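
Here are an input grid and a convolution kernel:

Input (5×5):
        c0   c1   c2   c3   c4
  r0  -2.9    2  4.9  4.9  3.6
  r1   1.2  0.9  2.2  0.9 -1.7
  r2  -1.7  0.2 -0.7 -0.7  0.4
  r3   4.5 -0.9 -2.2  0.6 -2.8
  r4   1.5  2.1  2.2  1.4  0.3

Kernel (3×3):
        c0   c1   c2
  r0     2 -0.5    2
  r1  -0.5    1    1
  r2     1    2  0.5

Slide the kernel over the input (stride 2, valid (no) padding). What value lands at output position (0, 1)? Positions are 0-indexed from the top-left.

10.75

The receptive field on the input at this output position is [4.9 4.9 3.6 / 2.2 0.9 -1.7 / -0.7 -0.7 0.4]. Elementwise product with the kernel and sum: 4.9·2 + 4.9·-0.5 + 3.6·2 + 2.2·-0.5 + 0.9·1 + -1.7·1 + -0.7·1 + -0.7·2 + 0.4·0.5.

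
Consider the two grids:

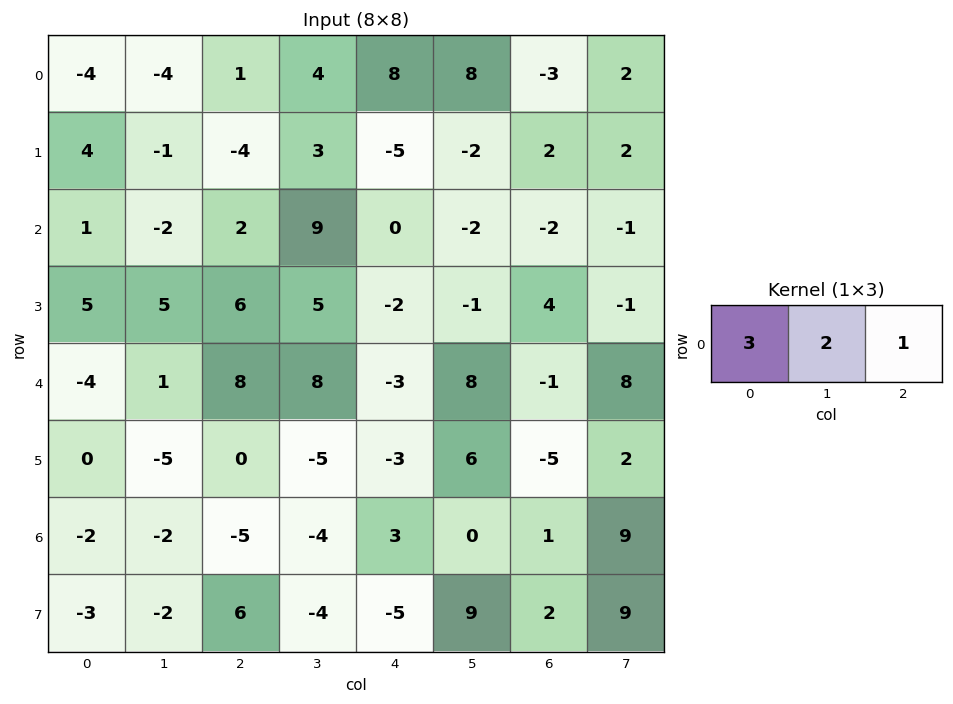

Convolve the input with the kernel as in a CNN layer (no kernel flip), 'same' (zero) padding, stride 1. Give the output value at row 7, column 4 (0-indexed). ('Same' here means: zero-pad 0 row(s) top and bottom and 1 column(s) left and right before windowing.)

-13

The receptive field on the zero-padded input at this output position is [-4 -5 9]. Elementwise product with the kernel and sum: -4·3 + -5·2 + 9·1.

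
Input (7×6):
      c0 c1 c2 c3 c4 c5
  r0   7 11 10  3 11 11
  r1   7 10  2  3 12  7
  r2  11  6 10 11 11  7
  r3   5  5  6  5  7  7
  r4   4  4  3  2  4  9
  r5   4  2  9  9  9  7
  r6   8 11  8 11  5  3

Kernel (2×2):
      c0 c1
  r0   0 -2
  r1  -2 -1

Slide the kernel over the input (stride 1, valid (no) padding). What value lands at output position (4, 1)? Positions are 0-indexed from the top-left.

The receptive field on the input at this output position is [4 3 / 2 9]. Elementwise product with the kernel and sum: 3·-2 + 2·-2 + 9·-1.

-19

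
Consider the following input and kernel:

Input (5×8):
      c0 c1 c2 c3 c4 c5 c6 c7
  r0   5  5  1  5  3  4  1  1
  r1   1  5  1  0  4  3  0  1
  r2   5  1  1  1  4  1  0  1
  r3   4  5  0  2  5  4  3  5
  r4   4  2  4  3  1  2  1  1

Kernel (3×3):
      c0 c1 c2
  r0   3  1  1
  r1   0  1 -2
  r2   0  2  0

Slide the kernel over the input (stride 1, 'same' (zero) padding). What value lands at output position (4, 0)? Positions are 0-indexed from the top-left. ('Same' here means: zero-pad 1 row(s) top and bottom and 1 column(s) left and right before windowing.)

9

The receptive field on the zero-padded input at this output position is [0 4 5 / 0 4 2 / 0 0 0]. Elementwise product with the kernel and sum: 0·3 + 4·1 + 5·1 + 4·1 + 2·-2 + 0·2.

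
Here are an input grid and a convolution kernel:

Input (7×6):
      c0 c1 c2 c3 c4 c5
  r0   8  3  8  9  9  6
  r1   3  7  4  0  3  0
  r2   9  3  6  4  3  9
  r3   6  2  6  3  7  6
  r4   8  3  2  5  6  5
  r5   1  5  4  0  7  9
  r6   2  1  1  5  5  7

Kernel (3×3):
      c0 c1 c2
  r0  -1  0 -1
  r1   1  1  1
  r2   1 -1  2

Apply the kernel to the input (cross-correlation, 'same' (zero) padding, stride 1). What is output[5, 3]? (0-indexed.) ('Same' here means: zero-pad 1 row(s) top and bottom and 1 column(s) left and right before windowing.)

The receptive field on the zero-padded input at this output position is [2 5 6 / 4 0 7 / 1 5 5]. Elementwise product with the kernel and sum: 2·-1 + 6·-1 + 4·1 + 0·1 + 7·1 + 1·1 + 5·-1 + 5·2.

9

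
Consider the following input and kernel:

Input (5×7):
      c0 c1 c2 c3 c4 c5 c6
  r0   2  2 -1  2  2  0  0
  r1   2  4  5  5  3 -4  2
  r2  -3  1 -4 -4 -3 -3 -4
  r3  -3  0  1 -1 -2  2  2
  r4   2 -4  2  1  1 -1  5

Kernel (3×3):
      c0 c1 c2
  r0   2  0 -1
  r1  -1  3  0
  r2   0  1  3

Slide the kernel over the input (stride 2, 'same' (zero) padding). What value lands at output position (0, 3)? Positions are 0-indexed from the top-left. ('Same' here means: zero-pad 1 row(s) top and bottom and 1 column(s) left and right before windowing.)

2

The receptive field on the zero-padded input at this output position is [0 0 0 / 0 0 0 / -4 2 0]. Elementwise product with the kernel and sum: 0·2 + 0·-1 + 0·-1 + 0·3 + 2·1 + 0·3.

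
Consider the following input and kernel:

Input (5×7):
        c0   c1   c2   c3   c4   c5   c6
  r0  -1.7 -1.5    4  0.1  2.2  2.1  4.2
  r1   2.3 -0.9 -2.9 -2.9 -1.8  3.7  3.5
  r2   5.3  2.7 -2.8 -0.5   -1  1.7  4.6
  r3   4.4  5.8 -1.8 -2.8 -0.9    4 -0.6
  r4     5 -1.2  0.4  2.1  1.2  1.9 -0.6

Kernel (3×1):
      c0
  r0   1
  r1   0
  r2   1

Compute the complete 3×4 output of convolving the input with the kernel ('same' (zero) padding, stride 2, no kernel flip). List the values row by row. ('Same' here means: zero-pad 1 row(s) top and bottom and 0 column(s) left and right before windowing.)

2.3 -2.9 -1.8 3.5
6.7 -4.7 -2.7 2.9
4.4 -1.8 -0.9 -0.6

Output[0,0]: The receptive field on the zero-padded input at this output position is [0 / -1.7 / 2.3]. Elementwise product with the kernel and sum: 0·1 + 2.3·1.
Output[0,1]: The receptive field on the zero-padded input at this output position is [0 / 4 / -2.9]. Elementwise product with the kernel and sum: 0·1 + -2.9·1.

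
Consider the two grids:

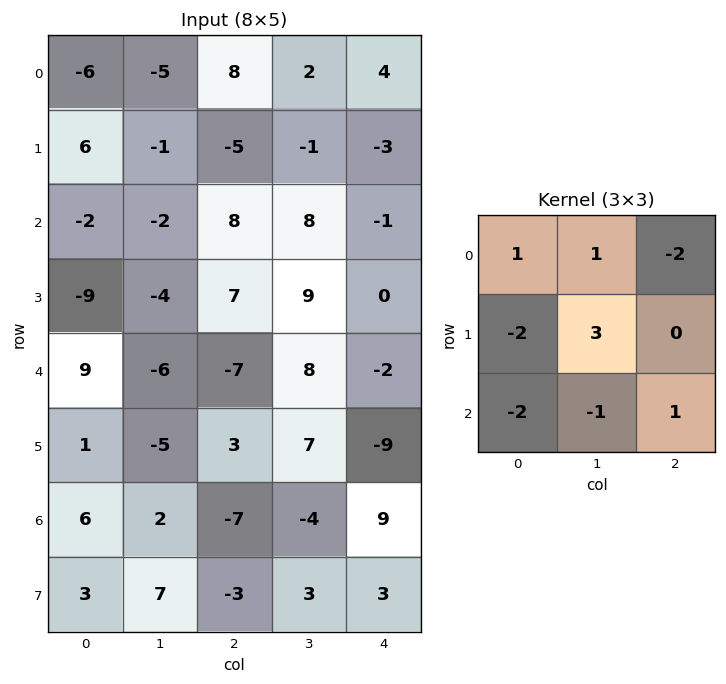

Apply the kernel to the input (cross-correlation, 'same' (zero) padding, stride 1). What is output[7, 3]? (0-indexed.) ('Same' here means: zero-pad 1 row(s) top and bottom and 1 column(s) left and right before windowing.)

-14

The receptive field on the zero-padded input at this output position is [-7 -4 9 / -3 3 3 / 0 0 0]. Elementwise product with the kernel and sum: -7·1 + -4·1 + 9·-2 + -3·-2 + 3·3 + 0·-2 + 0·-1 + 0·1.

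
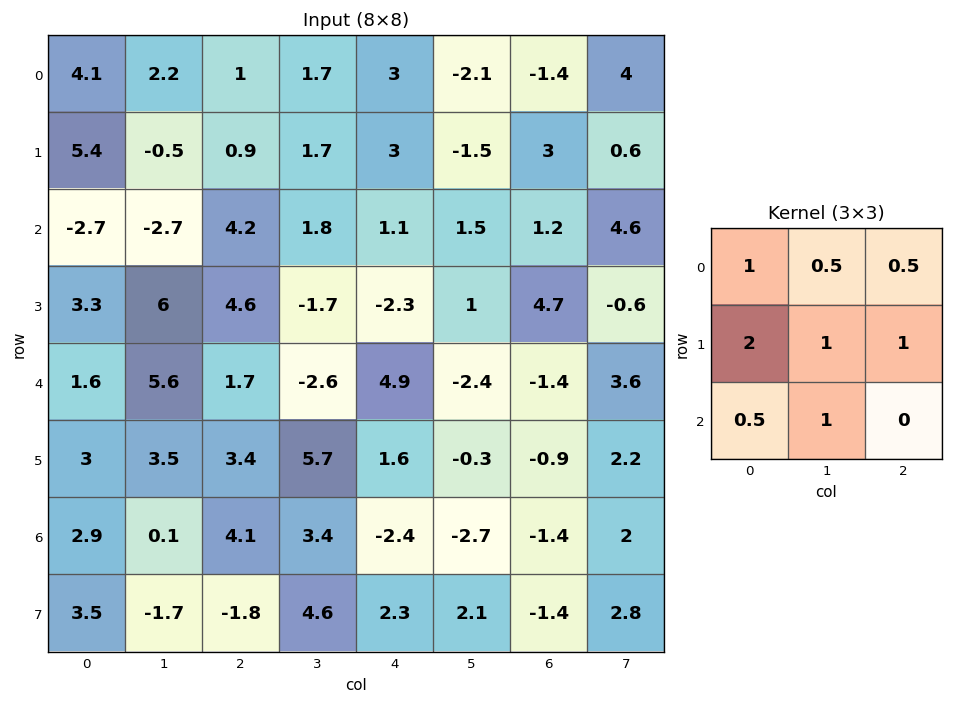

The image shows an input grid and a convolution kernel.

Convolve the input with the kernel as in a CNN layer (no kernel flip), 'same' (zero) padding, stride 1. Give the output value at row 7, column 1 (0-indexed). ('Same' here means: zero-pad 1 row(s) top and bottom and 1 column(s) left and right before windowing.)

8.5

The receptive field on the zero-padded input at this output position is [2.9 0.1 4.1 / 3.5 -1.7 -1.8 / 0 0 0]. Elementwise product with the kernel and sum: 2.9·1 + 0.1·0.5 + 4.1·0.5 + 3.5·2 + -1.7·1 + -1.8·1 + 0·0.5 + 0·1.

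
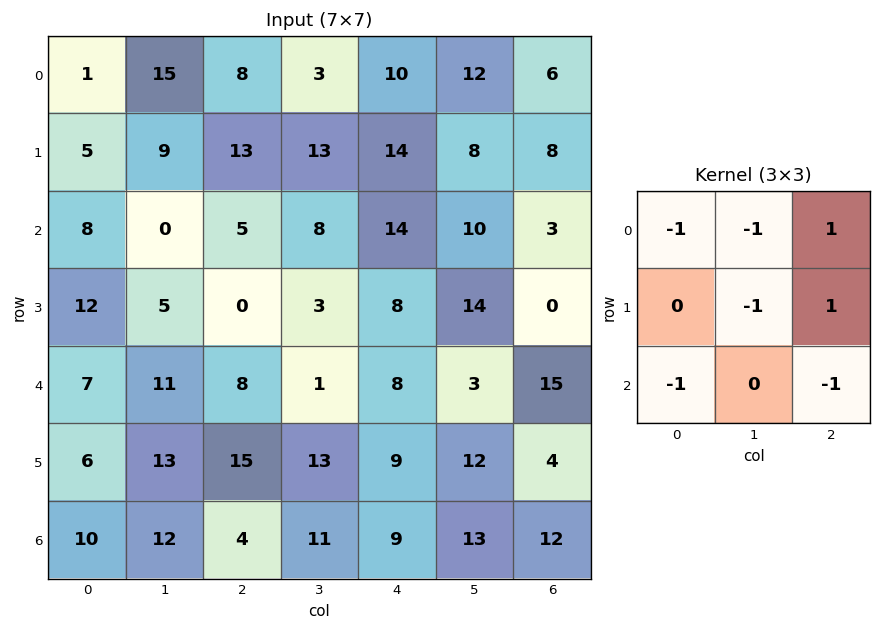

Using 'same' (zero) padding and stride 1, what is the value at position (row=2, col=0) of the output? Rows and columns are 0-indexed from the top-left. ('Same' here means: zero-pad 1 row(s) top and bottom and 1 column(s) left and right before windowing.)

-9

The receptive field on the zero-padded input at this output position is [0 5 9 / 0 8 0 / 0 12 5]. Elementwise product with the kernel and sum: 0·-1 + 5·-1 + 9·1 + 8·-1 + 0·1 + 0·-1 + 5·-1.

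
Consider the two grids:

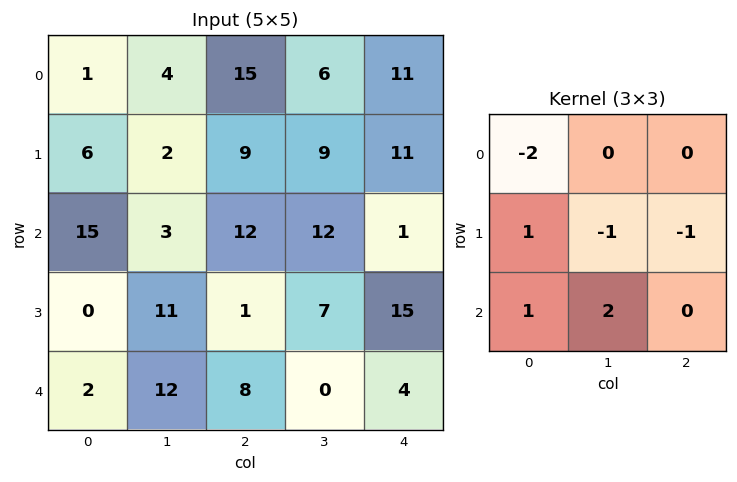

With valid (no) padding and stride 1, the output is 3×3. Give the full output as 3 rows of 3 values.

14 3 -5
10 -12 -4
-16 25 -37

Output[0,0]: The receptive field on the input at this output position is [1 4 15 / 6 2 9 / 15 3 12]. Elementwise product with the kernel and sum: 1·-2 + 6·1 + 2·-1 + 9·-1 + 15·1 + 3·2.
Output[0,1]: The receptive field on the input at this output position is [4 15 6 / 2 9 9 / 3 12 12]. Elementwise product with the kernel and sum: 4·-2 + 2·1 + 9·-1 + 9·-1 + 3·1 + 12·2.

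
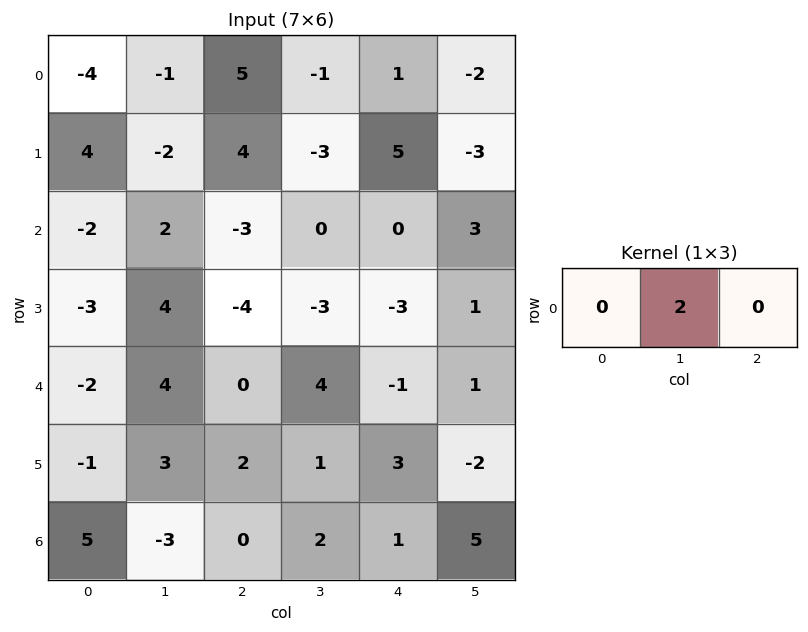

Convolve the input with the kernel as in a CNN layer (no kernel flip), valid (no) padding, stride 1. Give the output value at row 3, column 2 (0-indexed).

-6

The receptive field on the input at this output position is [-4 -3 -3]. Elementwise product with the kernel and sum: -3·2.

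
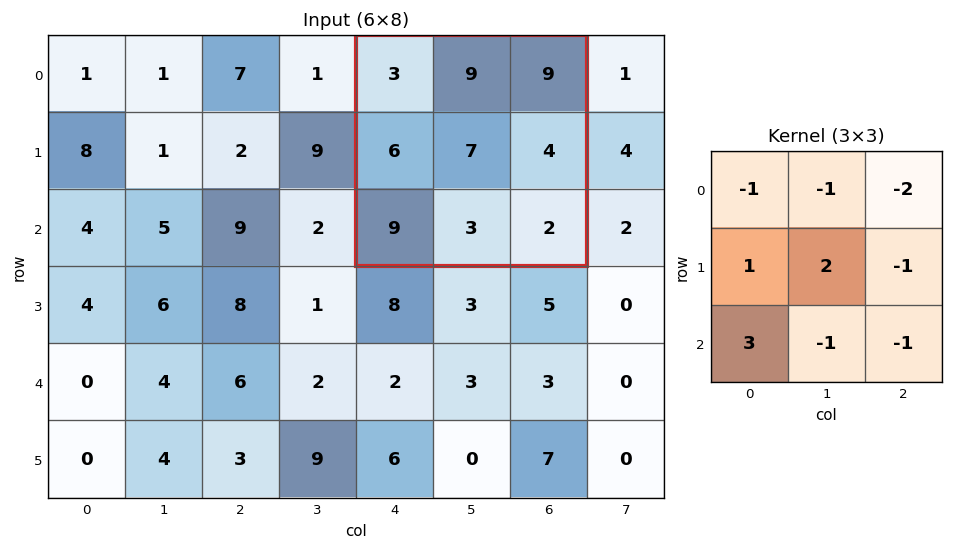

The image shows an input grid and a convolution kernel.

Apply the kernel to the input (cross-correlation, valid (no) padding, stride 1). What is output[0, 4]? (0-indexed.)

8

The receptive field on the input at this output position is [3 9 9 / 6 7 4 / 9 3 2]. Elementwise product with the kernel and sum: 3·-1 + 9·-1 + 9·-2 + 6·1 + 7·2 + 4·-1 + 9·3 + 3·-1 + 2·-1.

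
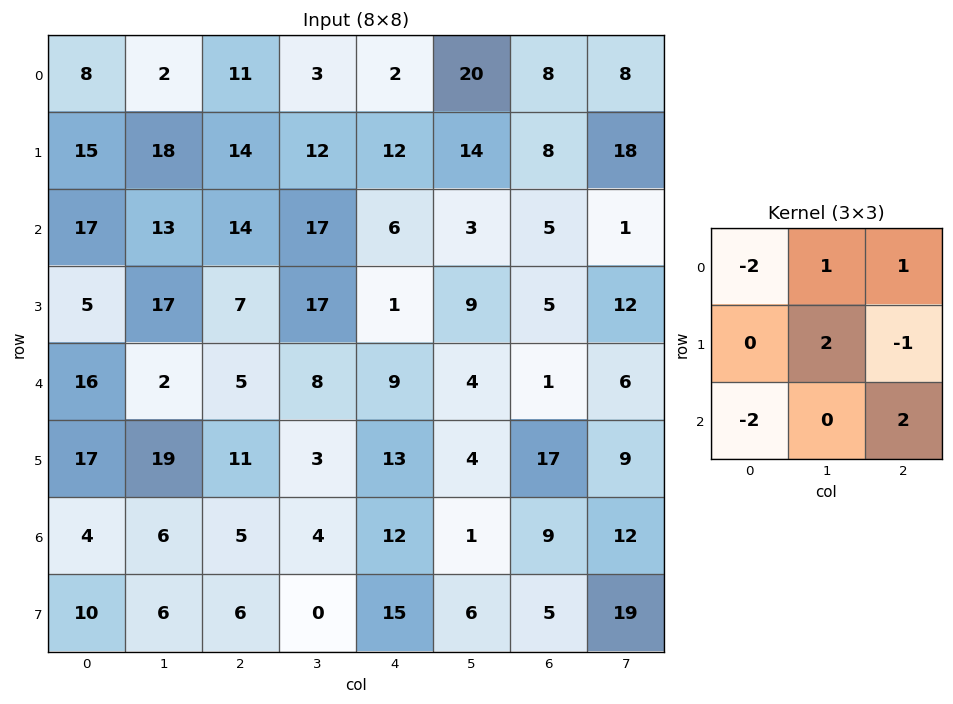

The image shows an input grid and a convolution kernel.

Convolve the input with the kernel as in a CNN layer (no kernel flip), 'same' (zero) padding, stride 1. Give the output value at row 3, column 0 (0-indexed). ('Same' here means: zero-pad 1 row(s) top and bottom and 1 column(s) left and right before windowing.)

27

The receptive field on the zero-padded input at this output position is [0 17 13 / 0 5 17 / 0 16 2]. Elementwise product with the kernel and sum: 0·-2 + 17·1 + 13·1 + 5·2 + 17·-1 + 0·-2 + 2·2.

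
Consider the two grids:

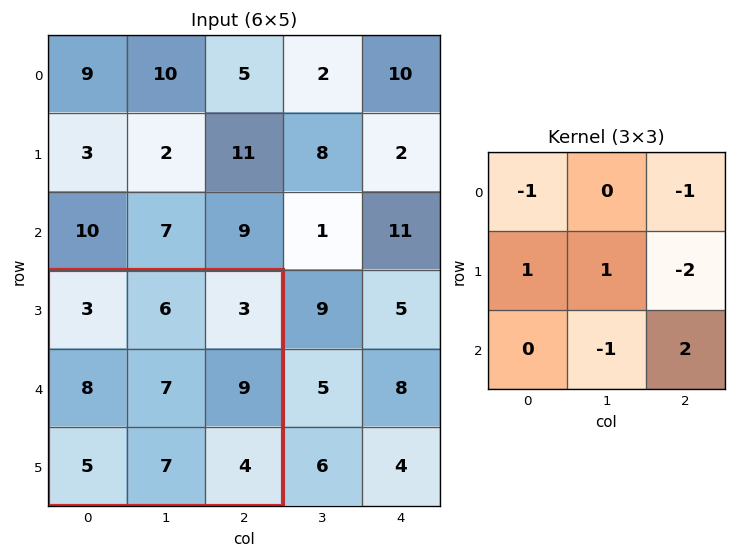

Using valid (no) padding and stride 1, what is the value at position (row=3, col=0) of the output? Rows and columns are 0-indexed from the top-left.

The receptive field on the input at this output position is [3 6 3 / 8 7 9 / 5 7 4]. Elementwise product with the kernel and sum: 3·-1 + 3·-1 + 8·1 + 7·1 + 9·-2 + 7·-1 + 4·2.

-8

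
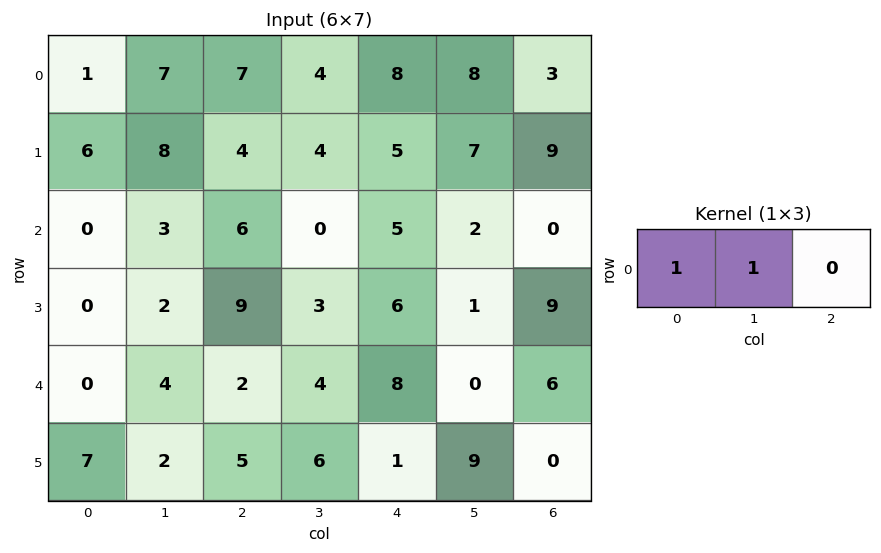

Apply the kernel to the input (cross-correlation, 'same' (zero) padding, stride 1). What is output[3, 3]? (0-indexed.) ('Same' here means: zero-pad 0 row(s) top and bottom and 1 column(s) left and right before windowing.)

12

The receptive field on the zero-padded input at this output position is [9 3 6]. Elementwise product with the kernel and sum: 9·1 + 3·1.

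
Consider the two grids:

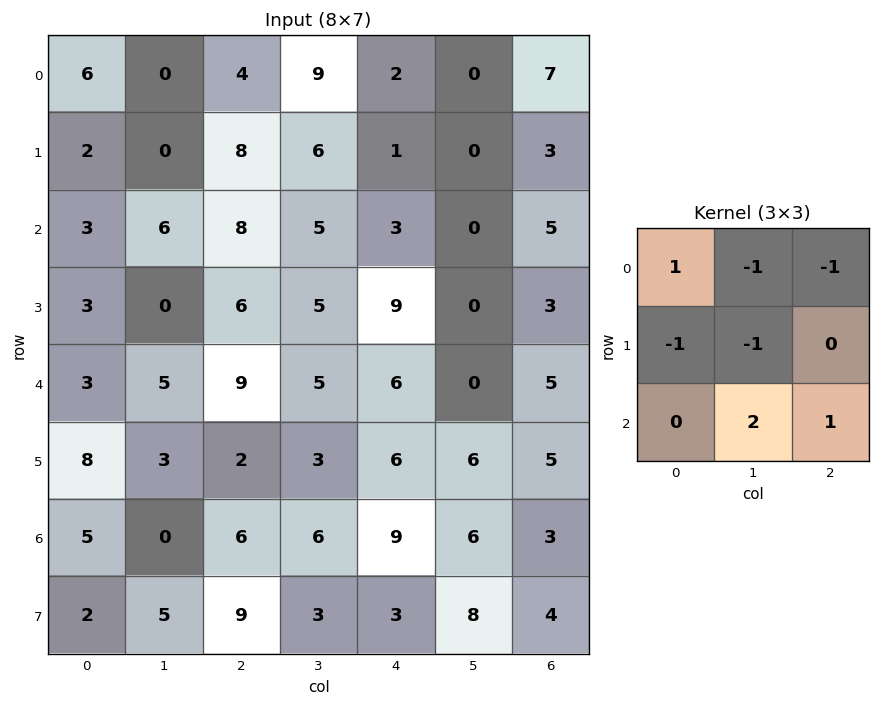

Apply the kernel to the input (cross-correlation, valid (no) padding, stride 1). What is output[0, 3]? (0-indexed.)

The receptive field on the input at this output position is [9 2 0 / 6 1 0 / 5 3 0]. Elementwise product with the kernel and sum: 9·1 + 2·-1 + 0·-1 + 6·-1 + 1·-1 + 3·2 + 0·1.

6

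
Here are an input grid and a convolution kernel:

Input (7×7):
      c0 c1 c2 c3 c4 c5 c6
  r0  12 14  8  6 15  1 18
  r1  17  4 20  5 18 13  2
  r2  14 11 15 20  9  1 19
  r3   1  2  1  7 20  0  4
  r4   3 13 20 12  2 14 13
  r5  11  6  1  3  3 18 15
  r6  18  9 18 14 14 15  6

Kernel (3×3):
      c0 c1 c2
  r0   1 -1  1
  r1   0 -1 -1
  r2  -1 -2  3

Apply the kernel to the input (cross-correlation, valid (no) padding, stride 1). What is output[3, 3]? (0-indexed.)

The receptive field on the input at this output position is [7 20 0 / 12 2 14 / 3 3 18]. Elementwise product with the kernel and sum: 7·1 + 20·-1 + 0·1 + 2·-1 + 14·-1 + 3·-1 + 3·-2 + 18·3.

16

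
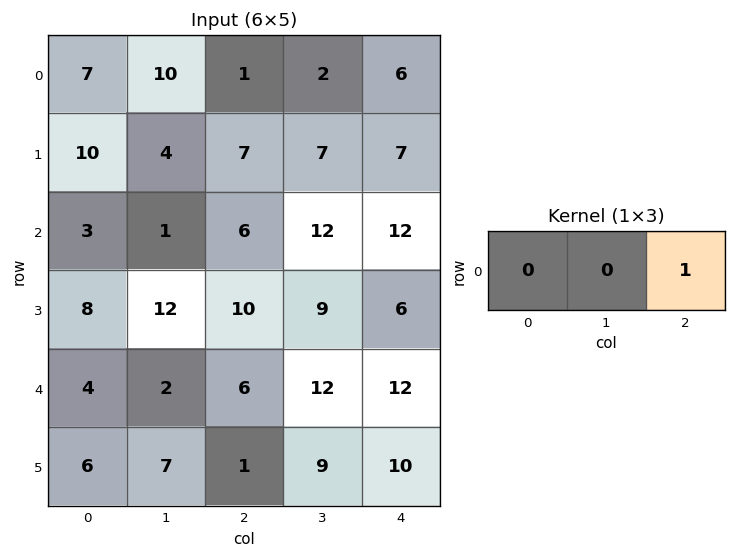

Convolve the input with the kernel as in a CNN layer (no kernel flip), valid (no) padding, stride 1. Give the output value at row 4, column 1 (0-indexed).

The receptive field on the input at this output position is [2 6 12]. Elementwise product with the kernel and sum: 12·1.

12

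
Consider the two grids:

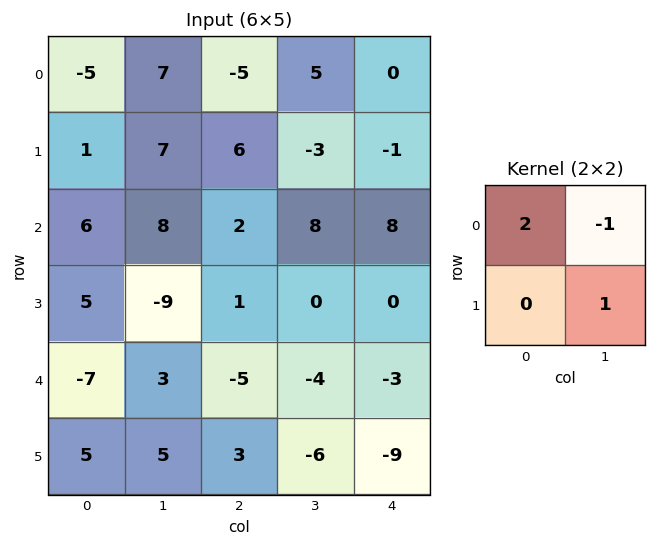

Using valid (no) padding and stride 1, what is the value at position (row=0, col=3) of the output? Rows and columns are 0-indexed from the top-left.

The receptive field on the input at this output position is [5 0 / -3 -1]. Elementwise product with the kernel and sum: 5·2 + 0·-1 + -1·1.

9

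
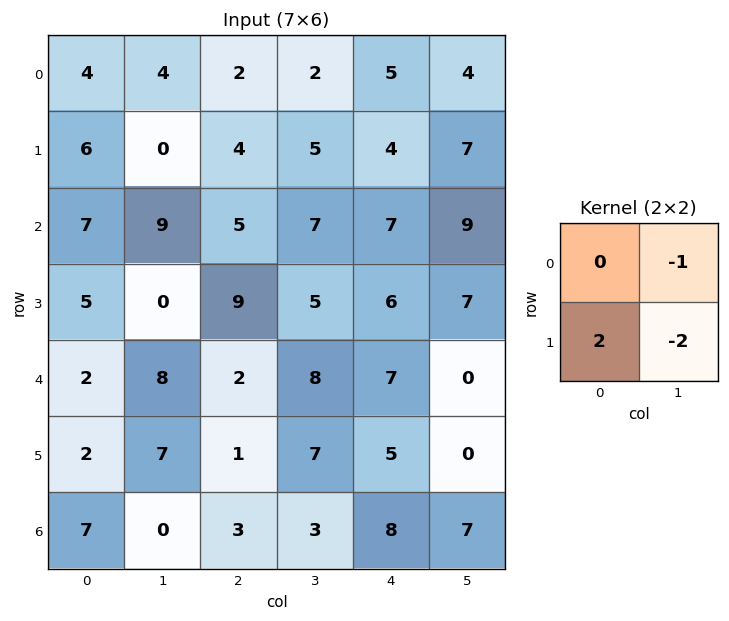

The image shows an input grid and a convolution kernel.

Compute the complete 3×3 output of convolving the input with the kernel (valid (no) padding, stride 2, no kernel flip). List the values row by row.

Output[0,0]: The receptive field on the input at this output position is [4 4 / 6 0]. Elementwise product with the kernel and sum: 4·-1 + 6·2 + 0·-2.
Output[0,1]: The receptive field on the input at this output position is [2 2 / 4 5]. Elementwise product with the kernel and sum: 2·-1 + 4·2 + 5·-2.

8 -4 -10
1 1 -11
-18 -20 10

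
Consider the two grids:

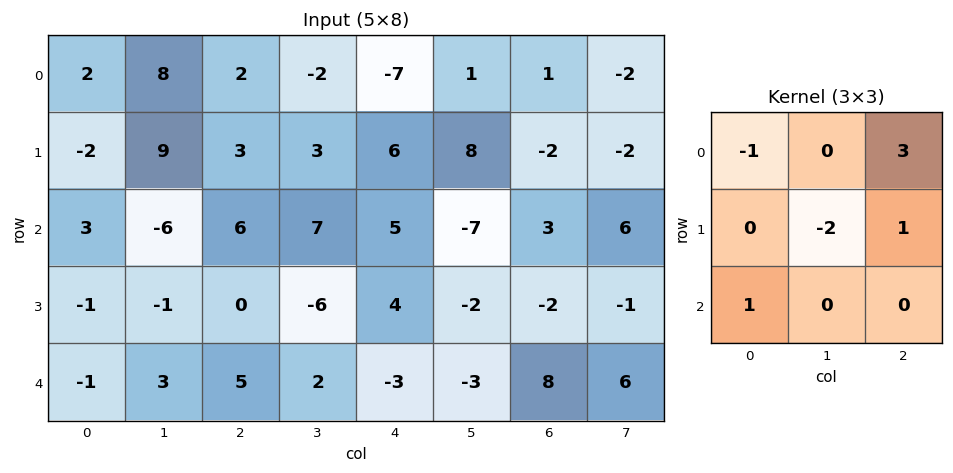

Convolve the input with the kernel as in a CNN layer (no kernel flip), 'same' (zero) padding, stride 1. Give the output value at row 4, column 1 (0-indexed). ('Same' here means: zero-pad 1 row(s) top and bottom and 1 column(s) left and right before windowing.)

The receptive field on the zero-padded input at this output position is [-1 -1 0 / -1 3 5 / 0 0 0]. Elementwise product with the kernel and sum: -1·-1 + 0·3 + 3·-2 + 5·1 + 0·1.

0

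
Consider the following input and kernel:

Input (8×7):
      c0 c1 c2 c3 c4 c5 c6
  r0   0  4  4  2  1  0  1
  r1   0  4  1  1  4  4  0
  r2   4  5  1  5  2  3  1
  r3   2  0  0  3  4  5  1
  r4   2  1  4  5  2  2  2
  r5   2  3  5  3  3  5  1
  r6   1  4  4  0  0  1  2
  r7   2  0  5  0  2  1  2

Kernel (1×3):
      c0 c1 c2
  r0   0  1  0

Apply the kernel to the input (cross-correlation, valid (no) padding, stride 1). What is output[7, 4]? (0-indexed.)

The receptive field on the input at this output position is [2 1 2]. Elementwise product with the kernel and sum: 1·1.

1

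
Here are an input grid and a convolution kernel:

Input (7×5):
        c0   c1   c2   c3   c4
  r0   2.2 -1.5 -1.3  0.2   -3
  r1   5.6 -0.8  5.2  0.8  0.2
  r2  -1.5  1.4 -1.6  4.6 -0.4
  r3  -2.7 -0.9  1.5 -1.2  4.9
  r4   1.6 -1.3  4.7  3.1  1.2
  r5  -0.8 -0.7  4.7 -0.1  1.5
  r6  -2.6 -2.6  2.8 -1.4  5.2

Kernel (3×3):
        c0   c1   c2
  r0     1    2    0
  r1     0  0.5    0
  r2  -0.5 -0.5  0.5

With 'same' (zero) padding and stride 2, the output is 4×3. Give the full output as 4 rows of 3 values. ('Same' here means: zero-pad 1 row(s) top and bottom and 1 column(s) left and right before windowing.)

-2.1 -2.45 -2
11.35 7.9 -0.85
-4.55 2.4 8.5
-2.9 10.1 5.5

Output[0,0]: The receptive field on the zero-padded input at this output position is [0 0 0 / 0 2.2 -1.5 / 0 5.6 -0.8]. Elementwise product with the kernel and sum: 0·1 + 0·2 + 2.2·0.5 + 0·-0.5 + 5.6·-0.5 + -0.8·0.5.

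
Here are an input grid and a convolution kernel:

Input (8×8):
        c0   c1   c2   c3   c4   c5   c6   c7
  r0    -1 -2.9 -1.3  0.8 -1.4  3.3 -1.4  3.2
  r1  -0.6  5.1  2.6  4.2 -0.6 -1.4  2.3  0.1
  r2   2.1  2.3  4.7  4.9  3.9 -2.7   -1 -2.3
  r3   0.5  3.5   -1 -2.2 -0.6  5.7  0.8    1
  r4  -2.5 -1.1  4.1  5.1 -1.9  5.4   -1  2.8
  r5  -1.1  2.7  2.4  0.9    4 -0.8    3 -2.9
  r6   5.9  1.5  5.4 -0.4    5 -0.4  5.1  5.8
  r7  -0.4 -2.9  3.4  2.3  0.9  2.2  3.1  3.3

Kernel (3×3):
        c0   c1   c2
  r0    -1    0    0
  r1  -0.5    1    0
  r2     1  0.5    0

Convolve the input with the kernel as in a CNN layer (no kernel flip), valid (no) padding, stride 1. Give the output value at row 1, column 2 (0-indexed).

-2.15

The receptive field on the input at this output position is [2.6 4.2 -0.6 / 4.7 4.9 3.9 / -1 -2.2 -0.6]. Elementwise product with the kernel and sum: 2.6·-1 + 4.7·-0.5 + 4.9·1 + -1·1 + -2.2·0.5.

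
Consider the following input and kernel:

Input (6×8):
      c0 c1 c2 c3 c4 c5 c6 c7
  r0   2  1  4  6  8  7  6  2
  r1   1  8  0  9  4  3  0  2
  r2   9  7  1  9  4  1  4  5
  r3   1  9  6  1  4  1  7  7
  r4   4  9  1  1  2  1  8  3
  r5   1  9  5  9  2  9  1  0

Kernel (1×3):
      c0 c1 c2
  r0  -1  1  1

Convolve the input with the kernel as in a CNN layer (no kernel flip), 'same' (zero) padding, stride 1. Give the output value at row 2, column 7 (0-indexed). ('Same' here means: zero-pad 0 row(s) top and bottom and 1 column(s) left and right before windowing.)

1

The receptive field on the zero-padded input at this output position is [4 5 0]. Elementwise product with the kernel and sum: 4·-1 + 5·1 + 0·1.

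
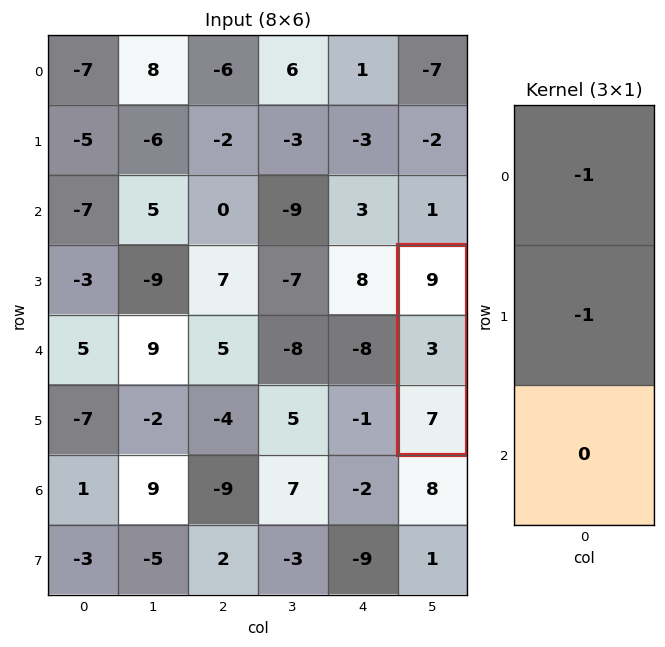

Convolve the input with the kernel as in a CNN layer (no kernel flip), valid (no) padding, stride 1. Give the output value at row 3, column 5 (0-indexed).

-12

The receptive field on the input at this output position is [9 / 3 / 7]. Elementwise product with the kernel and sum: 9·-1 + 3·-1.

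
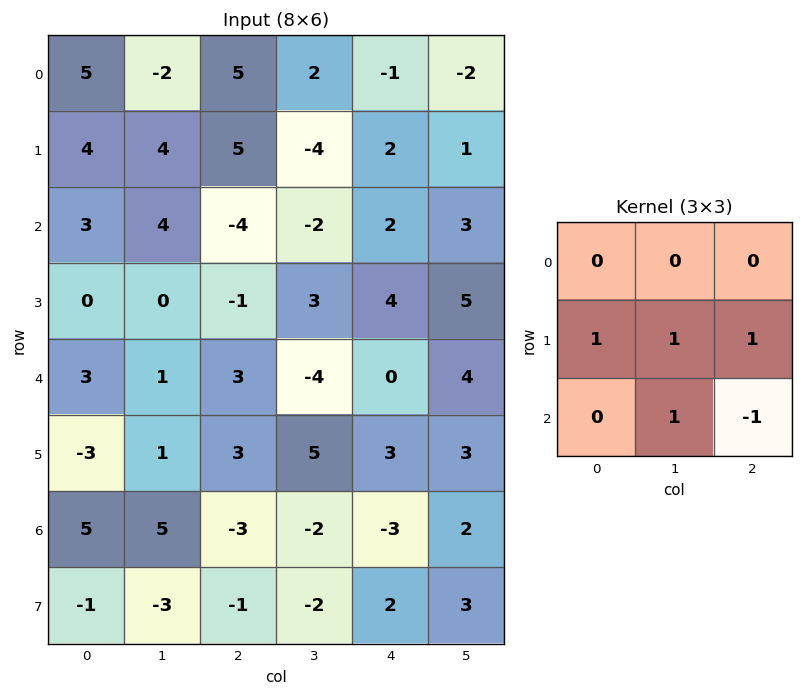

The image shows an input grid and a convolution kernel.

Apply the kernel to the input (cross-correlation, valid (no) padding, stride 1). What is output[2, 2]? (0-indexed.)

2

The receptive field on the input at this output position is [-4 -2 2 / -1 3 4 / 3 -4 0]. Elementwise product with the kernel and sum: -1·1 + 3·1 + 4·1 + -4·1 + 0·-1.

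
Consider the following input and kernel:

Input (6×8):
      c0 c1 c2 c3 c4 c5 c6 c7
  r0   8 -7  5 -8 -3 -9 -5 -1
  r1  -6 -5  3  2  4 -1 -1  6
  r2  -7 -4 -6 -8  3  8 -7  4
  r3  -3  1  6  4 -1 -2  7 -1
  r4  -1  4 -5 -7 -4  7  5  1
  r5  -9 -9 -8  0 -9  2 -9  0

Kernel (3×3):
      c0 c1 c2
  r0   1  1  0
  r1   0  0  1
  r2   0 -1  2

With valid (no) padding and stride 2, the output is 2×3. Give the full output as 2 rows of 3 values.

Output[0,0]: The receptive field on the input at this output position is [8 -7 5 / -6 -5 3 / -7 -4 -6]. Elementwise product with the kernel and sum: 8·1 + -7·1 + 3·1 + -4·-1 + -6·2.
Output[0,1]: The receptive field on the input at this output position is [5 -8 -3 / 3 2 4 / -6 -8 3]. Elementwise product with the kernel and sum: 5·1 + -8·1 + 4·1 + -8·-1 + 3·2.

-4 15 -35
-19 -16 21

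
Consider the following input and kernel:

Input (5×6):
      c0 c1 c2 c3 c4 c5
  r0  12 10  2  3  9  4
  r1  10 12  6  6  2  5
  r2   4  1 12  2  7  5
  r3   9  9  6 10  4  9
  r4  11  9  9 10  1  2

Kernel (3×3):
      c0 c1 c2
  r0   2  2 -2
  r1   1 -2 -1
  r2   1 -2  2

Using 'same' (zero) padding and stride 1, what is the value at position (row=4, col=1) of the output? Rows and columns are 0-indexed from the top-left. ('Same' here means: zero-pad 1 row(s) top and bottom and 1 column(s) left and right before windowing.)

8

The receptive field on the zero-padded input at this output position is [9 9 6 / 11 9 9 / 0 0 0]. Elementwise product with the kernel and sum: 9·2 + 9·2 + 6·-2 + 11·1 + 9·-2 + 9·-1 + 0·1 + 0·-2 + 0·2.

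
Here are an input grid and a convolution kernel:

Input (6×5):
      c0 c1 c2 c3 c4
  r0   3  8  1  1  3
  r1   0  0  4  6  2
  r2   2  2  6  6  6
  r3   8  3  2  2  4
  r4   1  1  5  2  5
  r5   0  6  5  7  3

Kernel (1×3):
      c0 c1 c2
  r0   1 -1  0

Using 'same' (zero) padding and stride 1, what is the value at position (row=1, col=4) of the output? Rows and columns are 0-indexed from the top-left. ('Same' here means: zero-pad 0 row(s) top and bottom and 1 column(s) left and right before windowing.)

4

The receptive field on the zero-padded input at this output position is [6 2 0]. Elementwise product with the kernel and sum: 6·1 + 2·-1.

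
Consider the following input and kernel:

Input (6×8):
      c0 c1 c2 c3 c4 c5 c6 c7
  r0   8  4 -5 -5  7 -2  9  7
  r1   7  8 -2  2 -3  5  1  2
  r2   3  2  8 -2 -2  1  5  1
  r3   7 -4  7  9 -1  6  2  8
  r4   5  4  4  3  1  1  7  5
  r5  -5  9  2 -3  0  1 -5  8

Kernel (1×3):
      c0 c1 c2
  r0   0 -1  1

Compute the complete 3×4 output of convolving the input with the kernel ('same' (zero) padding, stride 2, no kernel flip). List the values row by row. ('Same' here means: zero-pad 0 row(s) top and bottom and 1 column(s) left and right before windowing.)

-4 0 -9 -2
-1 -10 3 -4
-1 -1 0 -2

Output[0,0]: The receptive field on the zero-padded input at this output position is [0 8 4]. Elementwise product with the kernel and sum: 8·-1 + 4·1.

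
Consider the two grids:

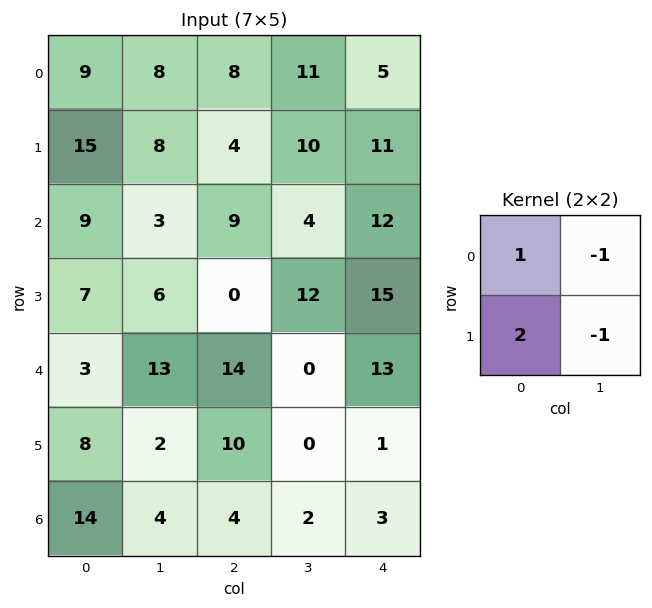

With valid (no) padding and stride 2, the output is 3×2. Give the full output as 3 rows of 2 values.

23 -5
14 -7
4 34

Output[0,0]: The receptive field on the input at this output position is [9 8 / 15 8]. Elementwise product with the kernel and sum: 9·1 + 8·-1 + 15·2 + 8·-1.
Output[0,1]: The receptive field on the input at this output position is [8 11 / 4 10]. Elementwise product with the kernel and sum: 8·1 + 11·-1 + 4·2 + 10·-1.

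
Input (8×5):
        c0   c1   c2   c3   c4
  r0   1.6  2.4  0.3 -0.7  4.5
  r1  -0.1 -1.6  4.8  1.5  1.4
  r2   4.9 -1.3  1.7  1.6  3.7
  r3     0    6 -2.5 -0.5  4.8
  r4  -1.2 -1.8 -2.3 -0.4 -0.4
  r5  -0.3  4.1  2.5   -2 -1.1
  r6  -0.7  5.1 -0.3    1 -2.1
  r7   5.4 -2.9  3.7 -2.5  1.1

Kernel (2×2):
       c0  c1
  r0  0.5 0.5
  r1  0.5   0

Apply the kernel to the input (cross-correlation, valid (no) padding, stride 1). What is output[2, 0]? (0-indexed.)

The receptive field on the input at this output position is [4.9 -1.3 / 0 6]. Elementwise product with the kernel and sum: 4.9·0.5 + -1.3·0.5 + 0·0.5.

1.8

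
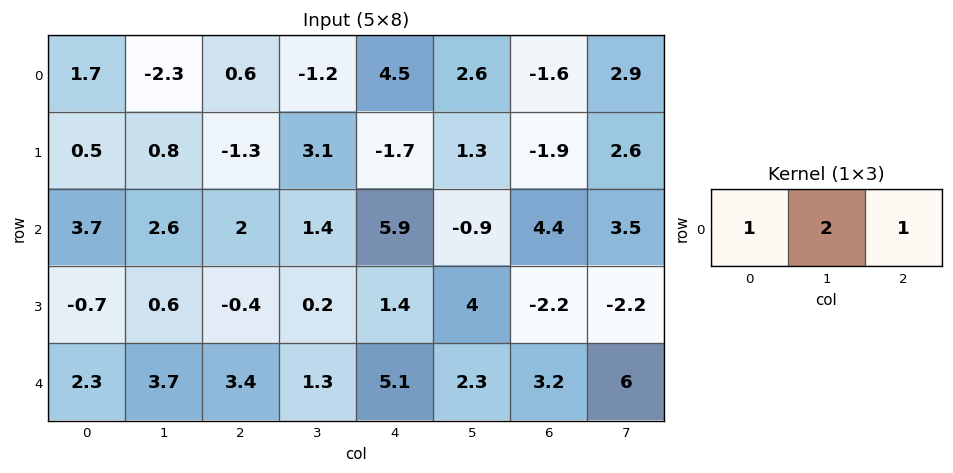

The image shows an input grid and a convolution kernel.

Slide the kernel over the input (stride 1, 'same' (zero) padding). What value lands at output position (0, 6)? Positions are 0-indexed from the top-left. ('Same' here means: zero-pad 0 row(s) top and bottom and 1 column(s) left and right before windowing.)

2.3

The receptive field on the zero-padded input at this output position is [2.6 -1.6 2.9]. Elementwise product with the kernel and sum: 2.6·1 + -1.6·2 + 2.9·1.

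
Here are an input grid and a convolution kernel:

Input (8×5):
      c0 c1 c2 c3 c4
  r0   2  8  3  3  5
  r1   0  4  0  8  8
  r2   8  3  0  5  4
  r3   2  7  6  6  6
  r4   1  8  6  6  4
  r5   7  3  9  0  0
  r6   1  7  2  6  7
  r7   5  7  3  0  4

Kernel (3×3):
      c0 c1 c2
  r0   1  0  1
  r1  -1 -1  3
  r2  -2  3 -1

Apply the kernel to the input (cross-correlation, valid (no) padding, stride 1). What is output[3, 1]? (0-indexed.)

The receptive field on the input at this output position is [7 6 6 / 8 6 6 / 3 9 0]. Elementwise product with the kernel and sum: 7·1 + 6·1 + 8·-1 + 6·-1 + 6·3 + 3·-2 + 9·3 + 0·-1.

38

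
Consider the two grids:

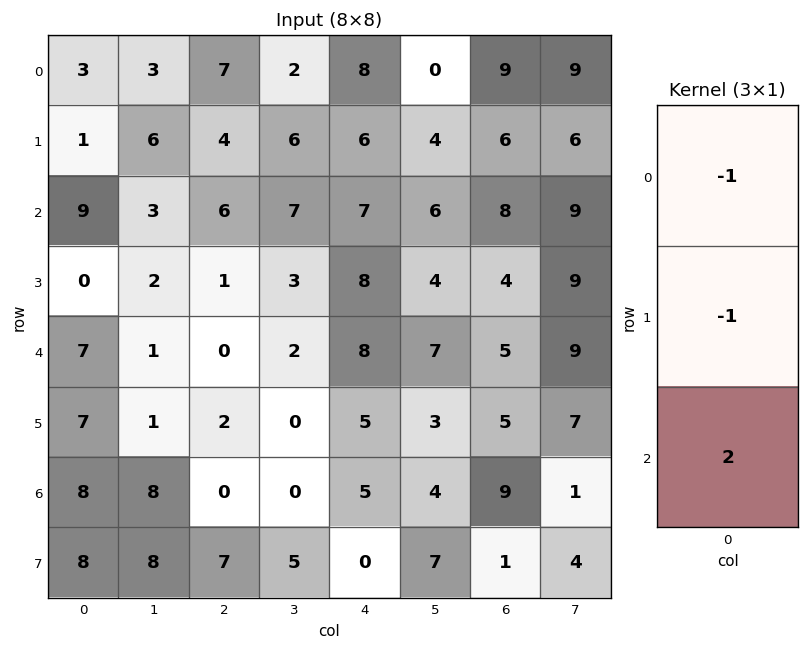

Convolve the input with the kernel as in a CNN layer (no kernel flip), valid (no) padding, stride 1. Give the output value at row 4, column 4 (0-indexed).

The receptive field on the input at this output position is [8 / 5 / 5]. Elementwise product with the kernel and sum: 8·-1 + 5·-1 + 5·2.

-3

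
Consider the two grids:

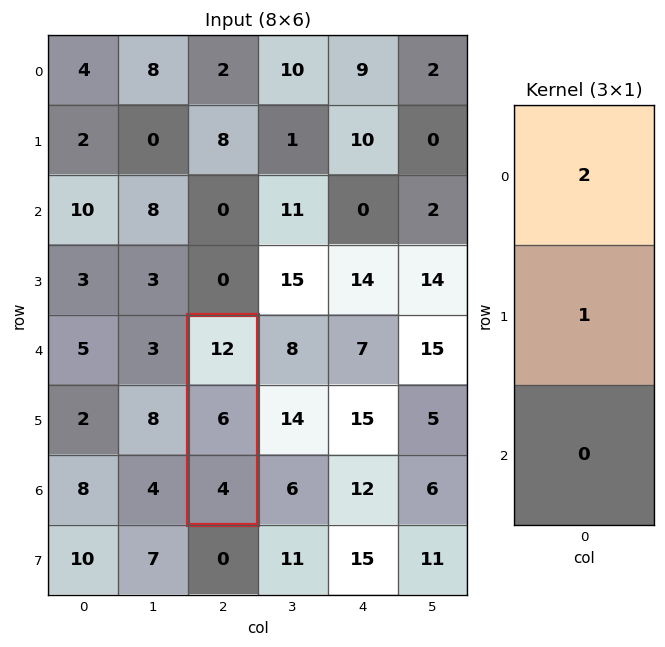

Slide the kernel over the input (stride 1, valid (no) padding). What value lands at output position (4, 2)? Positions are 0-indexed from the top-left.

30

The receptive field on the input at this output position is [12 / 6 / 4]. Elementwise product with the kernel and sum: 12·2 + 6·1.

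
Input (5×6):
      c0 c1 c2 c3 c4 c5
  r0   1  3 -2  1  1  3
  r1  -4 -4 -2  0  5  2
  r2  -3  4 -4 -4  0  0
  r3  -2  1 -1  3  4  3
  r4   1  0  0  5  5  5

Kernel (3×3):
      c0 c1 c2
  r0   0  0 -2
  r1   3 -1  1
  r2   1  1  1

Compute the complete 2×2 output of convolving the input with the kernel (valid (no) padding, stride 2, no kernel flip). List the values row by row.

Output[0,0]: The receptive field on the input at this output position is [1 3 -2 / -4 -4 -2 / -3 4 -4]. Elementwise product with the kernel and sum: -2·-2 + -4·3 + -4·-1 + -2·1 + -3·1 + 4·1 + -4·1.
Output[0,1]: The receptive field on the input at this output position is [-2 1 1 / -2 0 5 / -4 -4 0]. Elementwise product with the kernel and sum: 1·-2 + -2·3 + 0·-1 + 5·1 + -4·1 + -4·1 + 0·1.

-9 -11
1 8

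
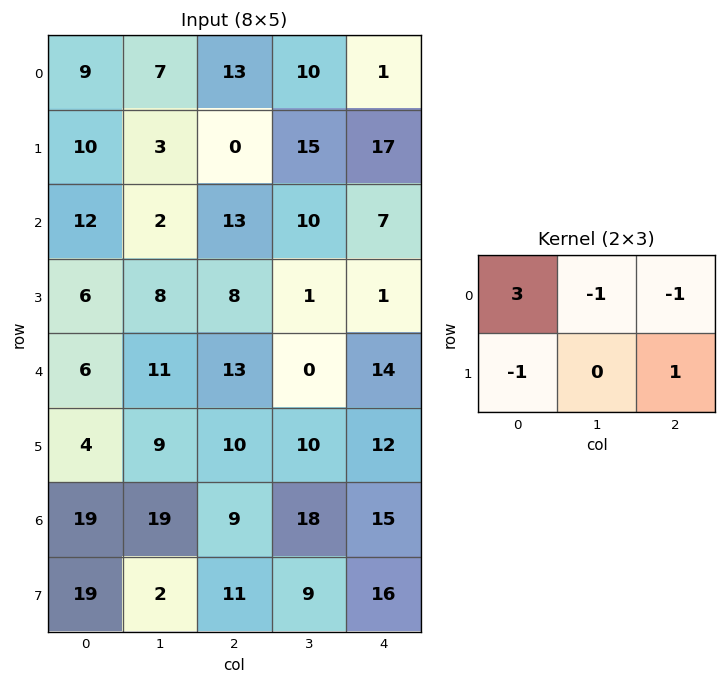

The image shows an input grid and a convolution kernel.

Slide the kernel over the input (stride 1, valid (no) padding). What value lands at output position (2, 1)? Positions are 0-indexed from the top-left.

The receptive field on the input at this output position is [2 13 10 / 8 8 1]. Elementwise product with the kernel and sum: 2·3 + 13·-1 + 10·-1 + 8·-1 + 1·1.

-24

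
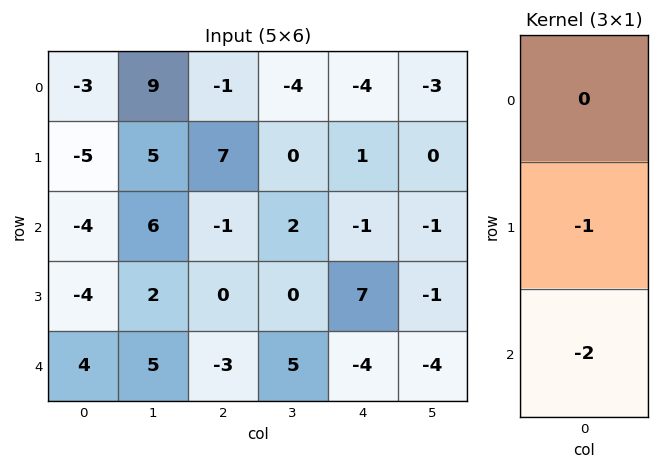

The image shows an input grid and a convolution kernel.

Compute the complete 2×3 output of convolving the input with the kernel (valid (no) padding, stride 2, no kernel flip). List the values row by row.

Output[0,0]: The receptive field on the input at this output position is [-3 / -5 / -4]. Elementwise product with the kernel and sum: -5·-1 + -4·-2.
Output[0,1]: The receptive field on the input at this output position is [-1 / 7 / -1]. Elementwise product with the kernel and sum: 7·-1 + -1·-2.

13 -5 1
-4 6 1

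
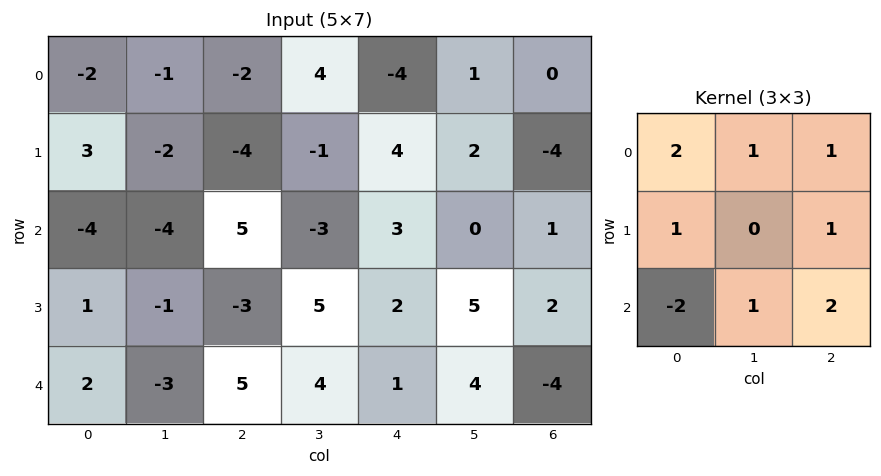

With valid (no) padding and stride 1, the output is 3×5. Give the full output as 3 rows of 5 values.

6 4 -11 15 -11
-8 -7 18 3 15
-6 17 5 8 5

Output[0,0]: The receptive field on the input at this output position is [-2 -1 -2 / 3 -2 -4 / -4 -4 5]. Elementwise product with the kernel and sum: -2·2 + -1·1 + -2·1 + 3·1 + -4·1 + -4·-2 + -4·1 + 5·2.
Output[0,1]: The receptive field on the input at this output position is [-1 -2 4 / -2 -4 -1 / -4 5 -3]. Elementwise product with the kernel and sum: -1·2 + -2·1 + 4·1 + -2·1 + -1·1 + -4·-2 + 5·1 + -3·2.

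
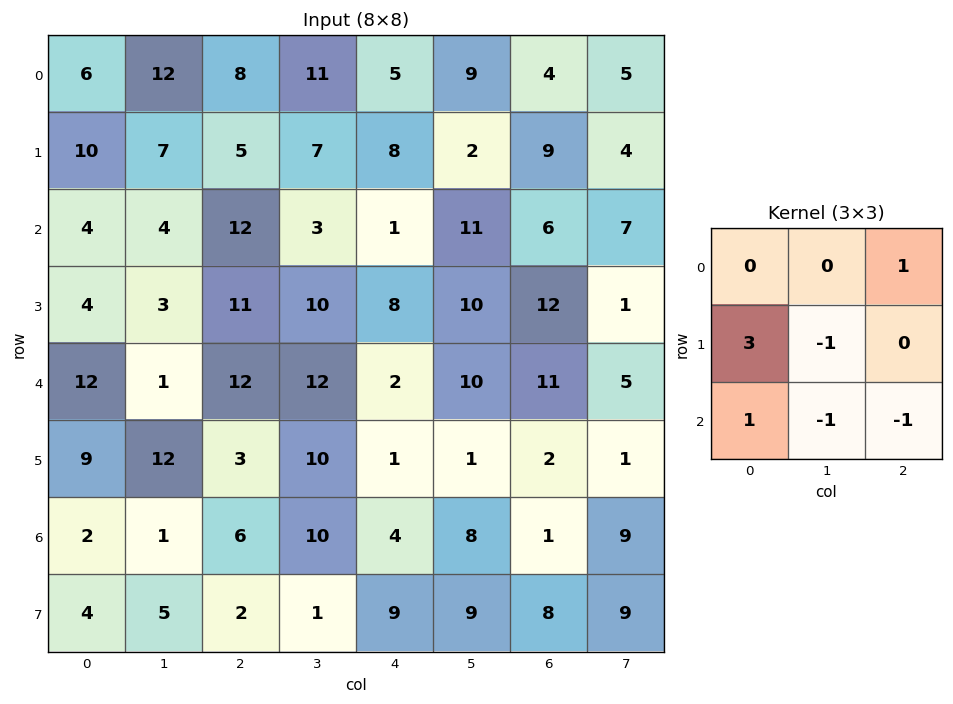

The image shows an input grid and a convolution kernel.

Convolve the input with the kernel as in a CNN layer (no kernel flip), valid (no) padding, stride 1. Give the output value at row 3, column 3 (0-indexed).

The receptive field on the input at this output position is [10 8 10 / 12 2 10 / 10 1 1]. Elementwise product with the kernel and sum: 10·1 + 12·3 + 2·-1 + 10·1 + 1·-1 + 1·-1.

52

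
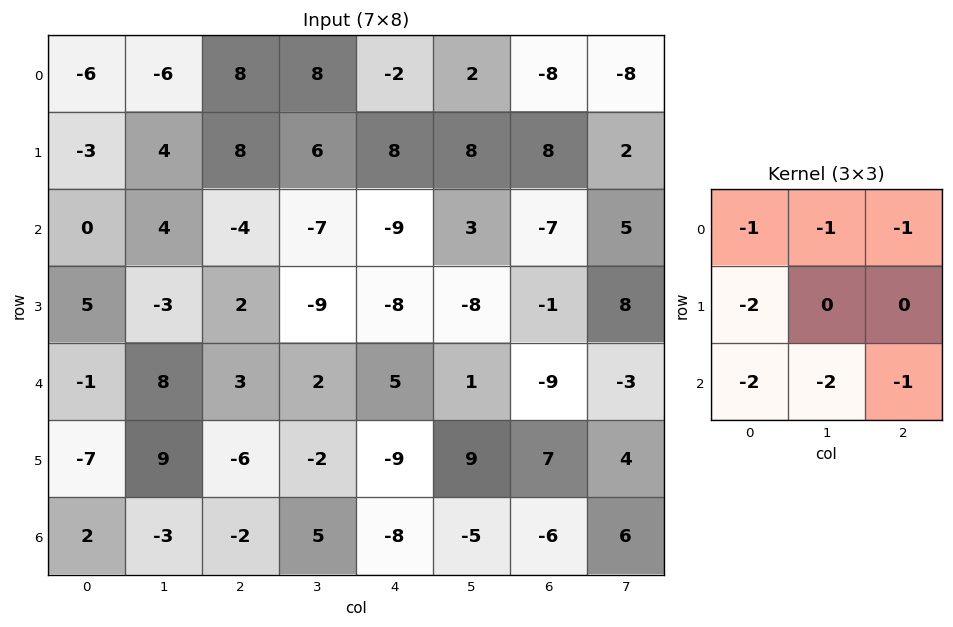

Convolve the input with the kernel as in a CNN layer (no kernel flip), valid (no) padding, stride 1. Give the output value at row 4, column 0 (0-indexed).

The receptive field on the input at this output position is [-1 8 3 / -7 9 -6 / 2 -3 -2]. Elementwise product with the kernel and sum: -1·-1 + 8·-1 + 3·-1 + -7·-2 + 2·-2 + -3·-2 + -2·-1.

8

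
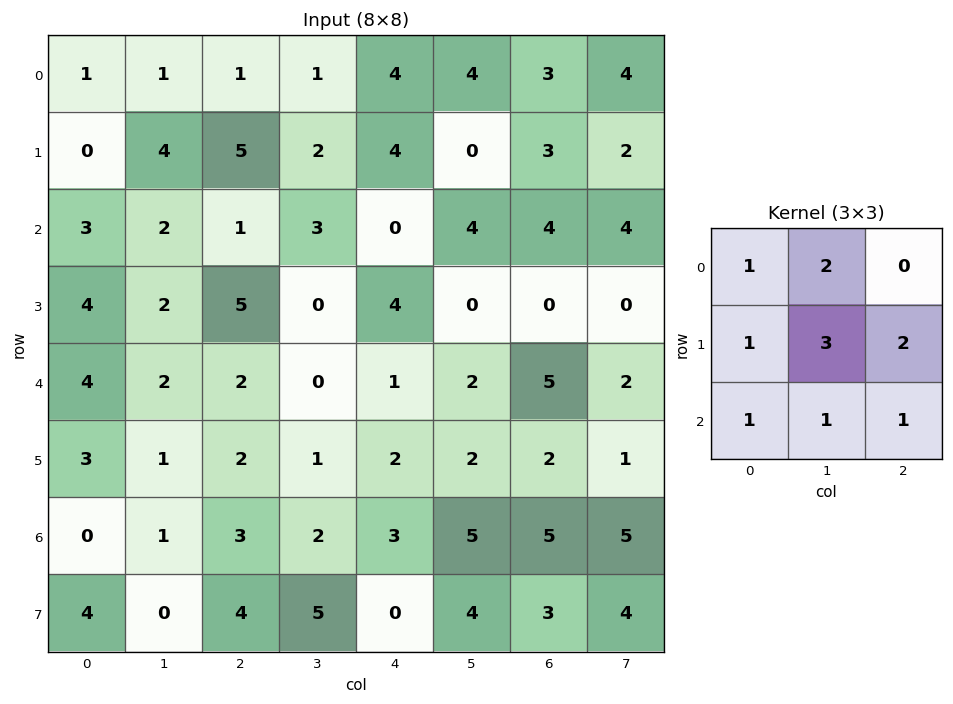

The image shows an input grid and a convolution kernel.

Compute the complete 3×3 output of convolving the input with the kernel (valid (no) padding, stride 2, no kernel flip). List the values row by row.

Output[0,0]: The receptive field on the input at this output position is [1 1 1 / 0 4 5 / 3 2 1]. Elementwise product with the kernel and sum: 1·1 + 1·2 + 0·1 + 4·3 + 5·2 + 3·1 + 2·1 + 1·1.

31 26 30
35 23 20
22 19 30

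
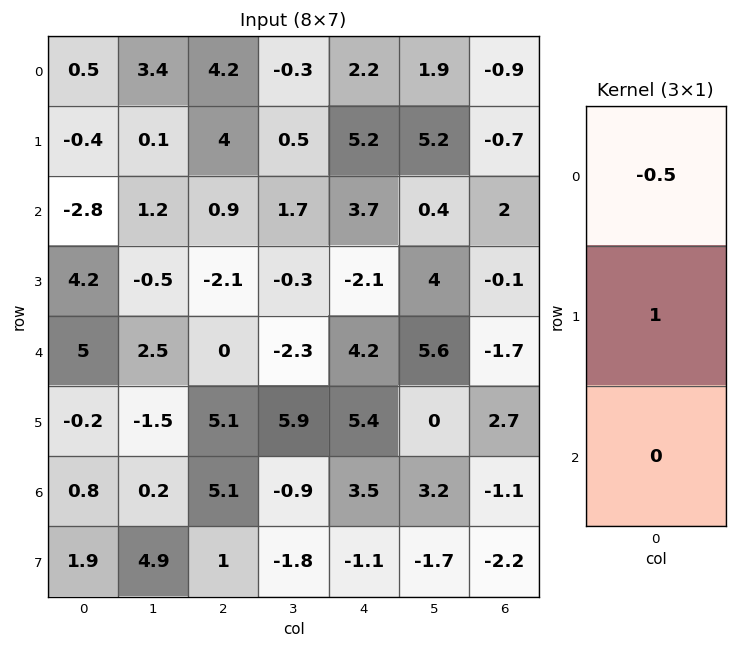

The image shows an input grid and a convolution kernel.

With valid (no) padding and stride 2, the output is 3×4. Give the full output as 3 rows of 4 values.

-0.65 1.9 4.1 -0.25
5.6 -2.55 -3.95 -1.1
-2.7 5.1 3.3 3.55

Output[0,0]: The receptive field on the input at this output position is [0.5 / -0.4 / -2.8]. Elementwise product with the kernel and sum: 0.5·-0.5 + -0.4·1.
Output[0,1]: The receptive field on the input at this output position is [4.2 / 4 / 0.9]. Elementwise product with the kernel and sum: 4.2·-0.5 + 4·1.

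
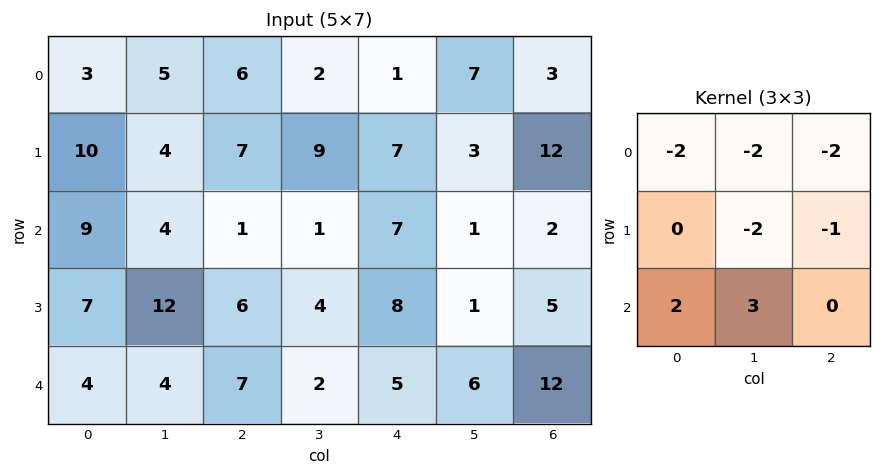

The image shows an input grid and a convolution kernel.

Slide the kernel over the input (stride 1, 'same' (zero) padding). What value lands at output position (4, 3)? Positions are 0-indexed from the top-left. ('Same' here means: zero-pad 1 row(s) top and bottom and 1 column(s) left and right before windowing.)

-45

The receptive field on the zero-padded input at this output position is [6 4 8 / 7 2 5 / 0 0 0]. Elementwise product with the kernel and sum: 6·-2 + 4·-2 + 8·-2 + 2·-2 + 5·-1 + 0·2 + 0·3.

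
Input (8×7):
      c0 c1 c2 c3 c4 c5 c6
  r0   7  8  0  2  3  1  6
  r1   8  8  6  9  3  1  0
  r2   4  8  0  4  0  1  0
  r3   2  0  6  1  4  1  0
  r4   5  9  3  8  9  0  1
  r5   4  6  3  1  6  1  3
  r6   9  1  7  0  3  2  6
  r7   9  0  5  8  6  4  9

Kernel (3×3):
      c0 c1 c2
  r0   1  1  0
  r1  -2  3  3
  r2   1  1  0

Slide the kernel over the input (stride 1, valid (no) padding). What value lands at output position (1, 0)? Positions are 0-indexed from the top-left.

The receptive field on the input at this output position is [8 8 6 / 4 8 0 / 2 0 6]. Elementwise product with the kernel and sum: 8·1 + 8·1 + 4·-2 + 8·3 + 0·3 + 2·1 + 0·1.

34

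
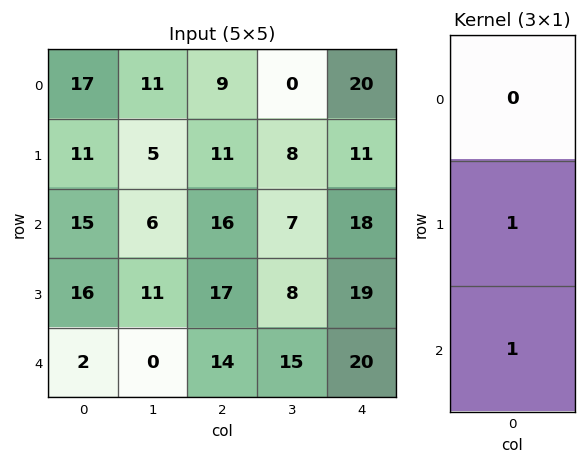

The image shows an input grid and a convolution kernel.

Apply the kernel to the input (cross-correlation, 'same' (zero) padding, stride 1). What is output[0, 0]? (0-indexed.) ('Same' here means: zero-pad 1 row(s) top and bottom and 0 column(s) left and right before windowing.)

The receptive field on the zero-padded input at this output position is [0 / 17 / 11]. Elementwise product with the kernel and sum: 17·1 + 11·1.

28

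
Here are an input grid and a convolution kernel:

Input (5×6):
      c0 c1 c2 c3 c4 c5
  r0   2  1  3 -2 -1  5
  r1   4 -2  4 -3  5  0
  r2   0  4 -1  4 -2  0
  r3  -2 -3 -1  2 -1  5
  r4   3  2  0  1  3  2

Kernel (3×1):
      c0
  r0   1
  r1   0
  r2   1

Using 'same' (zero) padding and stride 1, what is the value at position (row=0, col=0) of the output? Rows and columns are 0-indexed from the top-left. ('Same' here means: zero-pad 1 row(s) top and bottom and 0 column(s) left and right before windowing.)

The receptive field on the zero-padded input at this output position is [0 / 2 / 4]. Elementwise product with the kernel and sum: 0·1 + 4·1.

4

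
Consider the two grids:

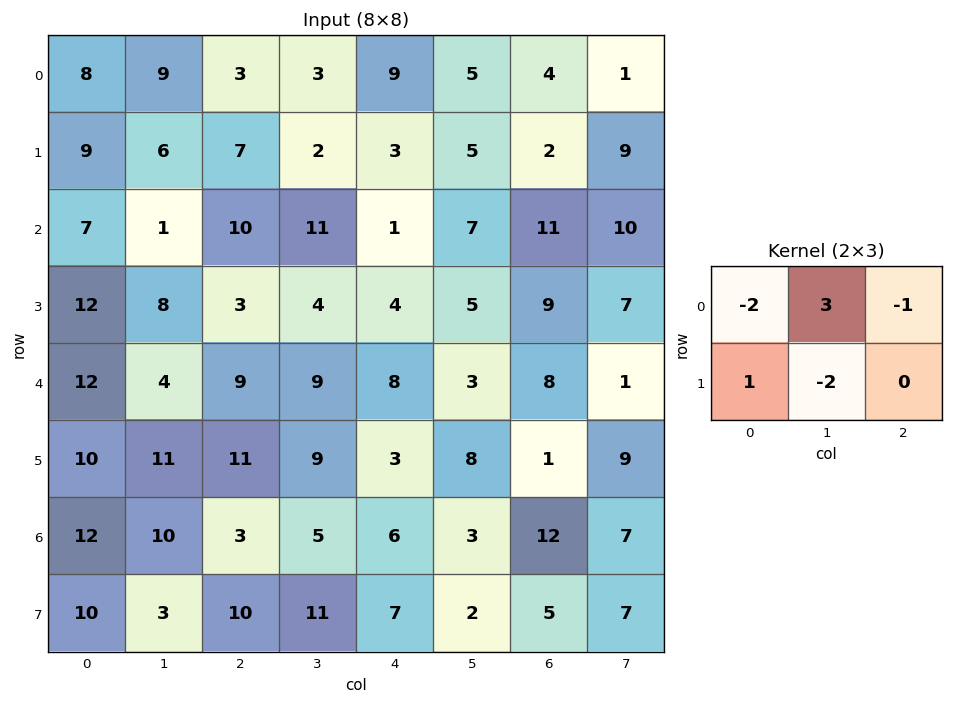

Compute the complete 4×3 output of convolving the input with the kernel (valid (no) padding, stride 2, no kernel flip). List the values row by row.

5 -3 -14
-25 7 2
-33 -6 -28
7 -9 -12

Output[0,0]: The receptive field on the input at this output position is [8 9 3 / 9 6 7]. Elementwise product with the kernel and sum: 8·-2 + 9·3 + 3·-1 + 9·1 + 6·-2.
Output[0,1]: The receptive field on the input at this output position is [3 3 9 / 7 2 3]. Elementwise product with the kernel and sum: 3·-2 + 3·3 + 9·-1 + 7·1 + 2·-2.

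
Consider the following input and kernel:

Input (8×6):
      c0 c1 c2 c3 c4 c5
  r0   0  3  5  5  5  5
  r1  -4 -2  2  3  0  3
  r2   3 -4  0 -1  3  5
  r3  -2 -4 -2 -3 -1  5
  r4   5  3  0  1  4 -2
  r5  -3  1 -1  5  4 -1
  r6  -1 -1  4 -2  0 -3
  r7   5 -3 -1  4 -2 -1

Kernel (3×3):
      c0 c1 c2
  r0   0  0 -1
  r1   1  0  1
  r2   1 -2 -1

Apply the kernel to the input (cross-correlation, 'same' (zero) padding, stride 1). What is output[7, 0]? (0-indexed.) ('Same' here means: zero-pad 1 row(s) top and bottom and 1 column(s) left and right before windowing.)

-2

The receptive field on the zero-padded input at this output position is [0 -1 -1 / 0 5 -3 / 0 0 0]. Elementwise product with the kernel and sum: -1·-1 + 0·1 + -3·1 + 0·1 + 0·-2 + 0·-1.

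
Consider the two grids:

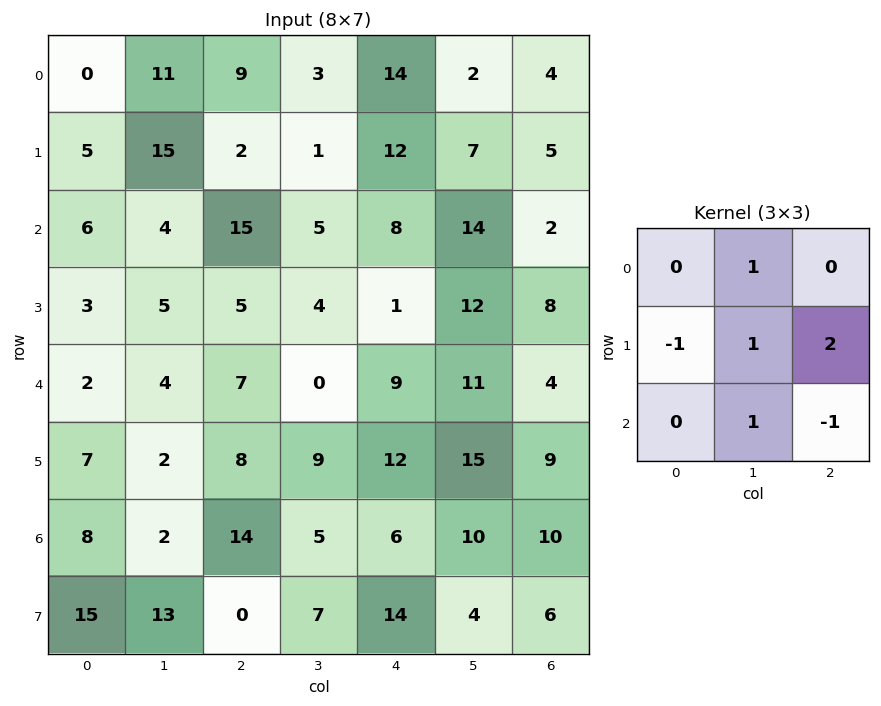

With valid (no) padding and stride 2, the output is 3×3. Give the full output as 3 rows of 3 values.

Output[0,0]: The receptive field on the input at this output position is [0 11 9 / 5 15 2 / 6 4 15]. Elementwise product with the kernel and sum: 11·1 + 5·-1 + 15·1 + 2·2 + 4·1 + 15·-1.
Output[0,1]: The receptive field on the input at this output position is [9 3 14 / 2 1 12 / 15 5 8]. Elementwise product with the kernel and sum: 3·1 + 2·-1 + 1·1 + 12·2 + 5·1 + 8·-1.

14 23 19
13 -3 48
3 24 32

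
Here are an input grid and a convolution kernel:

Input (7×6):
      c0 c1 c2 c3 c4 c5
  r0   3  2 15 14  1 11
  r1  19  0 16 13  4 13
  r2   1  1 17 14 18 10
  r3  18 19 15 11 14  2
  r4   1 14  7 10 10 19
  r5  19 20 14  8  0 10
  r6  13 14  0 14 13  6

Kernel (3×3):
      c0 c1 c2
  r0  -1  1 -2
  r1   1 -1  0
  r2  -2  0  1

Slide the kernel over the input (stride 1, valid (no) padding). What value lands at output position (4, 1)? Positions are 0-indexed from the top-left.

The receptive field on the input at this output position is [14 7 10 / 20 14 8 / 14 0 14]. Elementwise product with the kernel and sum: 14·-1 + 7·1 + 10·-2 + 20·1 + 14·-1 + 14·-2 + 14·1.

-35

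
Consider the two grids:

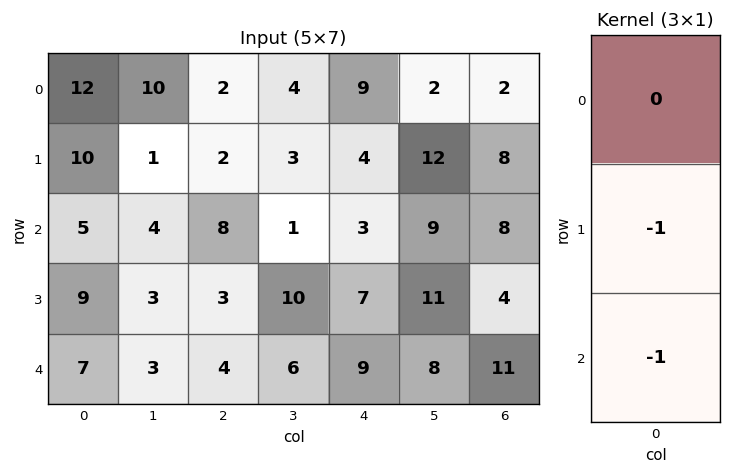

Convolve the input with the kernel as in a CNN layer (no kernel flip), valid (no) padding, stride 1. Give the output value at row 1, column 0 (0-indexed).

The receptive field on the input at this output position is [10 / 5 / 9]. Elementwise product with the kernel and sum: 5·-1 + 9·-1.

-14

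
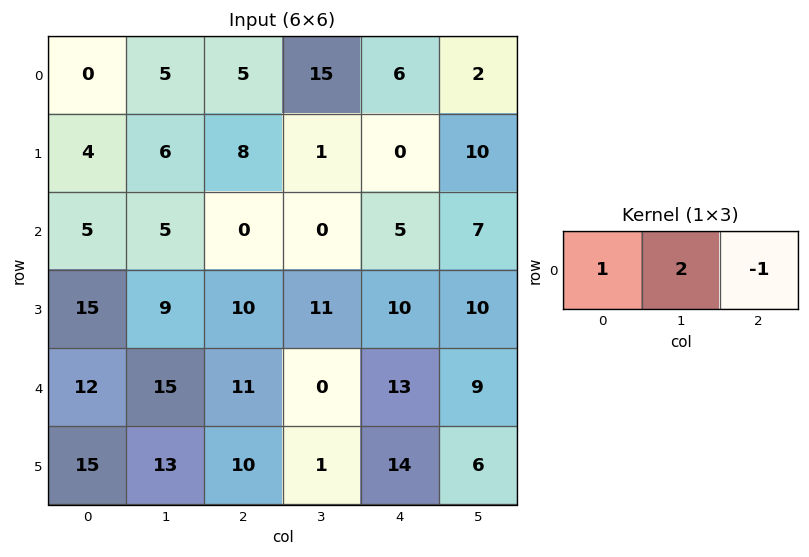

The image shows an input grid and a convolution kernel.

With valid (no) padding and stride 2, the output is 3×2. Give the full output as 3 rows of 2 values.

Output[0,0]: The receptive field on the input at this output position is [0 5 5]. Elementwise product with the kernel and sum: 0·1 + 5·2 + 5·-1.

5 29
15 -5
31 -2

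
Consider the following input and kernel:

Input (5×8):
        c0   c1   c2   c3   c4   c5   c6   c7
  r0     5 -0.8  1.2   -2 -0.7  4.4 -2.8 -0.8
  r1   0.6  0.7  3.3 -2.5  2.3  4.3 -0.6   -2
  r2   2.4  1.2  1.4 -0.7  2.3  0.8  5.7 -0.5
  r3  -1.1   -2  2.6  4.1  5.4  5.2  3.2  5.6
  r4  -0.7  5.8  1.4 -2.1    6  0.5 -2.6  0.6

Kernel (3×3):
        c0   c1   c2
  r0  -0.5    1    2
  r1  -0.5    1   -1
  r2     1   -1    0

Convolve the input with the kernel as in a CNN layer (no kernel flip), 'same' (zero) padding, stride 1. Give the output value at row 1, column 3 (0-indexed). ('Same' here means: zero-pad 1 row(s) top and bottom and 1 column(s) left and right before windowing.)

-8.35

The receptive field on the zero-padded input at this output position is [1.2 -2 -0.7 / 3.3 -2.5 2.3 / 1.4 -0.7 2.3]. Elementwise product with the kernel and sum: 1.2·-0.5 + -2·1 + -0.7·2 + 3.3·-0.5 + -2.5·1 + 2.3·-1 + 1.4·1 + -0.7·-1.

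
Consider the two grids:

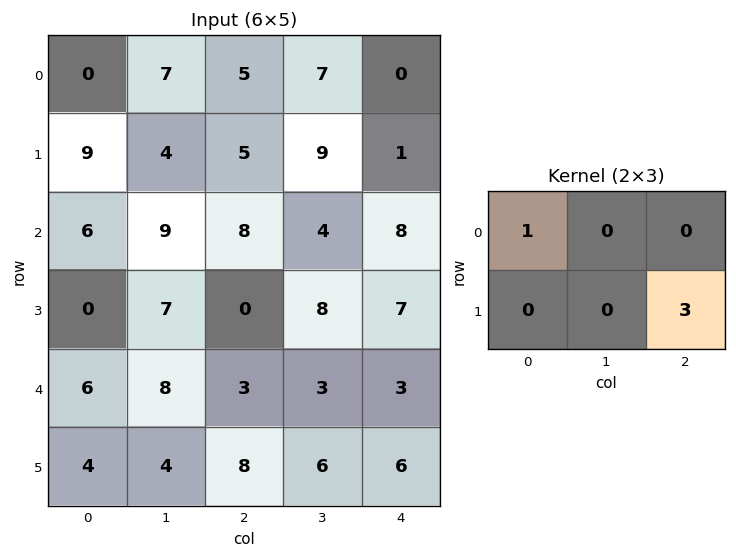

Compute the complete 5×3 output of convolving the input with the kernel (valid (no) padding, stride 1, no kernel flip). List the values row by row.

15 34 8
33 16 29
6 33 29
9 16 9
30 26 21

Output[0,0]: The receptive field on the input at this output position is [0 7 5 / 9 4 5]. Elementwise product with the kernel and sum: 0·1 + 5·3.
Output[0,1]: The receptive field on the input at this output position is [7 5 7 / 4 5 9]. Elementwise product with the kernel and sum: 7·1 + 9·3.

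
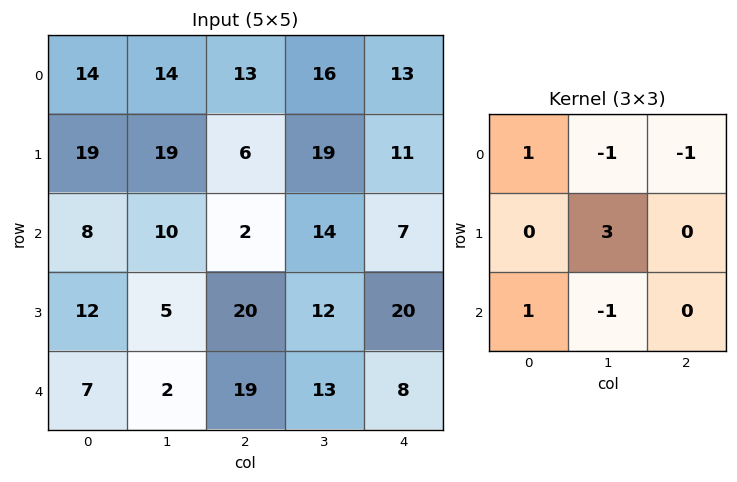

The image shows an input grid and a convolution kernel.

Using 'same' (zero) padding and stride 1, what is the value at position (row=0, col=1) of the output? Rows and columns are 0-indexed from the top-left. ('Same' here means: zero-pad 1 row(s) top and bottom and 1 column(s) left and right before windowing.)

42

The receptive field on the zero-padded input at this output position is [0 0 0 / 14 14 13 / 19 19 6]. Elementwise product with the kernel and sum: 0·1 + 0·-1 + 0·-1 + 14·3 + 19·1 + 19·-1.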